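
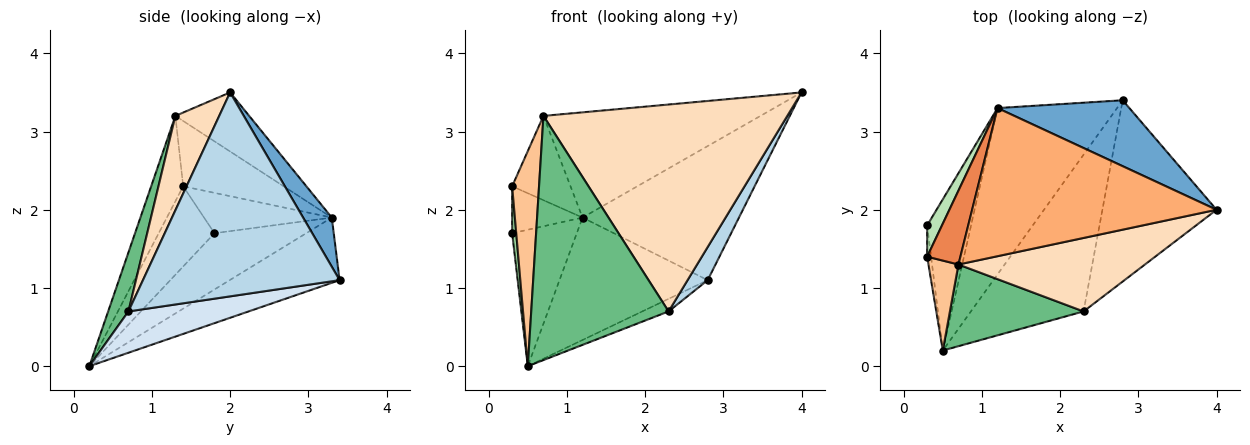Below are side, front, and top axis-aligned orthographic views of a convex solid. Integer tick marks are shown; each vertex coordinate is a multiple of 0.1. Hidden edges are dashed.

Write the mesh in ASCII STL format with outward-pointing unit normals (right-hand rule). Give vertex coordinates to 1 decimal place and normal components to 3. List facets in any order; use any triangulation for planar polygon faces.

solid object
 facet normal 0.162 0.885 0.435
  outer loop
   vertex 1.2 3.3 1.9
   vertex 4.0 2.0 3.5
   vertex 2.8 3.4 1.1
  endloop
 endfacet
 facet normal -0.403 0.543 -0.737
  outer loop
   vertex 1.2 3.3 1.9
   vertex 2.8 3.4 1.1
   vertex 0.5 0.2 0.0
  endloop
 endfacet
 facet normal 0.869 -0.089 -0.486
  outer loop
   vertex 2.3 0.7 0.7
   vertex 2.8 3.4 1.1
   vertex 4.0 2.0 3.5
  endloop
 endfacet
 facet normal 0.343 0.075 -0.936
  outer loop
   vertex 2.3 0.7 0.7
   vertex 0.5 0.2 0.0
   vertex 2.8 3.4 1.1
  endloop
 endfacet
 facet normal -0.791 0.460 0.403
  outer loop
   vertex 0.7 1.3 3.2
   vertex 1.2 3.3 1.9
   vertex 0.3 1.4 2.3
  endloop
 endfacet
 facet normal -0.193 0.568 0.800
  outer loop
   vertex 0.7 1.3 3.2
   vertex 4.0 2.0 3.5
   vertex 1.2 3.3 1.9
  endloop
 endfacet
 facet normal -0.740 -0.621 0.260
  outer loop
   vertex 0.7 1.3 3.2
   vertex 0.3 1.4 2.3
   vertex 0.5 0.2 0.0
  endloop
 endfacet
 facet normal 0.167 -0.929 0.330
  outer loop
   vertex 0.7 1.3 3.2
   vertex 2.3 0.7 0.7
   vertex 4.0 2.0 3.5
  endloop
 endfacet
 facet normal 0.139 -0.939 0.314
  outer loop
   vertex 0.7 1.3 3.2
   vertex 0.5 0.2 0.0
   vertex 2.3 0.7 0.7
  endloop
 endfacet
 facet normal -0.996 -0.073 -0.049
  outer loop
   vertex 0.3 1.8 1.7
   vertex 0.5 0.2 0.0
   vertex 0.3 1.4 2.3
  endloop
 endfacet
 facet normal -0.834 0.459 0.306
  outer loop
   vertex 0.3 1.8 1.7
   vertex 0.3 1.4 2.3
   vertex 1.2 3.3 1.9
  endloop
 endfacet
 facet normal -0.689 0.485 -0.538
  outer loop
   vertex 0.3 1.8 1.7
   vertex 1.2 3.3 1.9
   vertex 0.5 0.2 0.0
  endloop
 endfacet
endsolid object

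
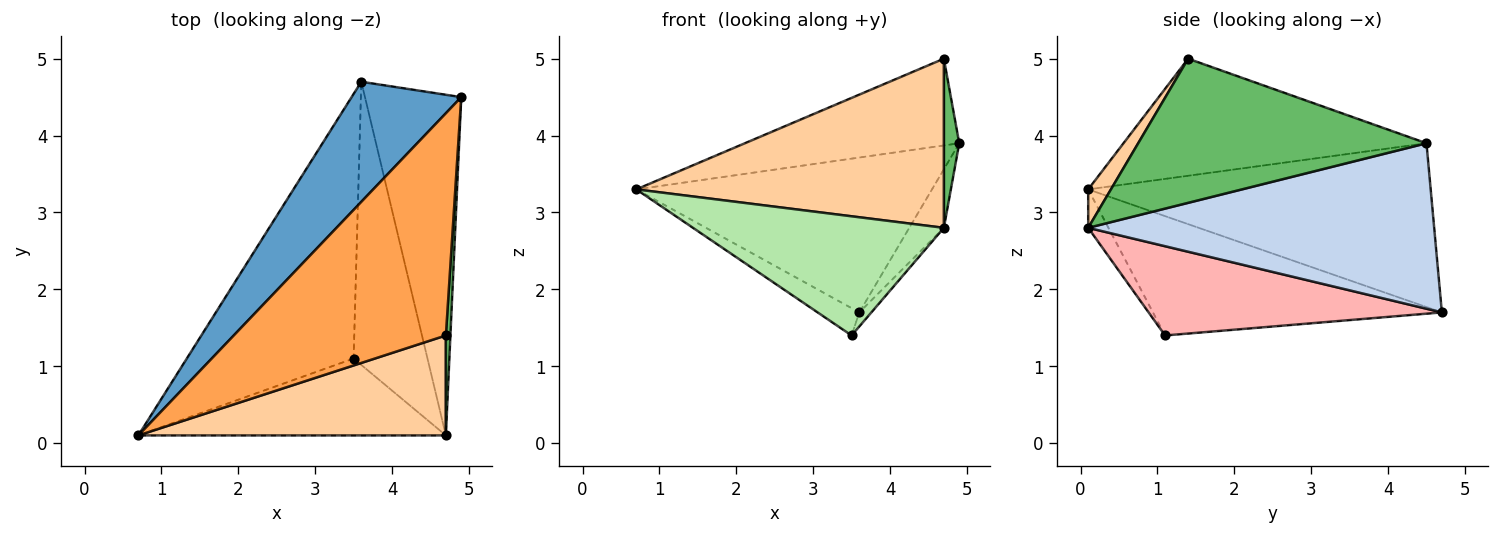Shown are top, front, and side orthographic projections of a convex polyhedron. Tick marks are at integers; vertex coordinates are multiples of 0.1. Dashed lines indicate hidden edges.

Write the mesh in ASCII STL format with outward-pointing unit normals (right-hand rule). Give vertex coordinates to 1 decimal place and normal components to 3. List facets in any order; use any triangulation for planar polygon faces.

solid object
 facet normal -0.675 0.583 0.452
  outer loop
   vertex 3.6 4.7 1.7
   vertex 0.7 0.1 3.3
   vertex 4.9 4.5 3.9
  endloop
 endfacet
 facet normal 0.861 0.086 -0.501
  outer loop
   vertex 3.6 4.7 1.7
   vertex 4.9 4.5 3.9
   vertex 4.7 0.1 2.8
  endloop
 endfacet
 facet normal -0.457 0.323 0.828
  outer loop
   vertex 4.7 1.4 5.0
   vertex 4.9 4.5 3.9
   vertex 0.7 0.1 3.3
  endloop
 endfacet
 facet normal 0.063 -0.859 0.508
  outer loop
   vertex 4.7 1.4 5.0
   vertex 0.7 0.1 3.3
   vertex 4.7 0.1 2.8
  endloop
 endfacet
 facet normal 0.998 -0.053 0.031
  outer loop
   vertex 4.7 1.4 5.0
   vertex 4.7 0.1 2.8
   vertex 4.9 4.5 3.9
  endloop
 endfacet
 facet normal -0.068 -0.838 -0.541
  outer loop
   vertex 3.5 1.1 1.4
   vertex 4.7 0.1 2.8
   vertex 0.7 0.1 3.3
  endloop
 endfacet
 facet normal -0.580 0.084 -0.810
  outer loop
   vertex 3.5 1.1 1.4
   vertex 0.7 0.1 3.3
   vertex 3.6 4.7 1.7
  endloop
 endfacet
 facet normal 0.770 0.032 -0.637
  outer loop
   vertex 3.5 1.1 1.4
   vertex 3.6 4.7 1.7
   vertex 4.7 0.1 2.8
  endloop
 endfacet
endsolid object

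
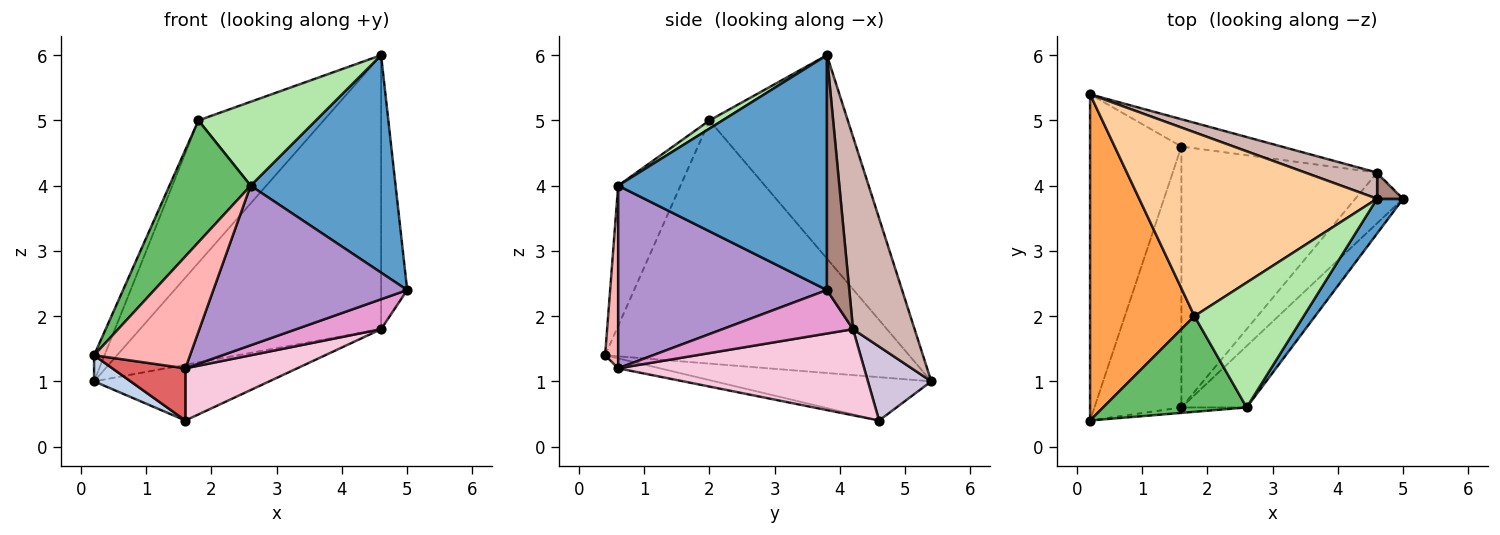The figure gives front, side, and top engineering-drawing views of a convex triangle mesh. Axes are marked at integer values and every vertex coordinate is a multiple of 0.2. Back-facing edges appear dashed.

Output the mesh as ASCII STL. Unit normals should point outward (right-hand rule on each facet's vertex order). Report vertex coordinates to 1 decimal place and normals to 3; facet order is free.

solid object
 facet normal 0.818 -0.568 0.091
  outer loop
   vertex 2.6 0.6 4.0
   vertex 5.0 3.8 2.4
   vertex 4.6 3.8 6.0
  endloop
 endfacet
 facet normal -0.427 -0.072 -0.901
  outer loop
   vertex 1.6 4.6 0.4
   vertex 0.2 0.4 1.4
   vertex 0.2 5.4 1.0
  endloop
 endfacet
 facet normal -0.918 0.032 0.394
  outer loop
   vertex 1.8 2.0 5.0
   vertex 0.2 5.4 1.0
   vertex 0.2 0.4 1.4
  endloop
 endfacet
 facet normal -0.560 0.507 0.655
  outer loop
   vertex 1.8 2.0 5.0
   vertex 4.6 3.8 6.0
   vertex 0.2 5.4 1.0
  endloop
 endfacet
 facet normal -0.517 -0.673 0.529
  outer loop
   vertex 1.8 2.0 5.0
   vertex 0.2 0.4 1.4
   vertex 2.6 0.6 4.0
  endloop
 endfacet
 facet normal 0.062 -0.556 0.829
  outer loop
   vertex 1.8 2.0 5.0
   vertex 2.6 0.6 4.0
   vertex 4.6 3.8 6.0
  endloop
 endfacet
 facet normal -0.111 -0.195 -0.974
  outer loop
   vertex 1.6 0.6 1.2
   vertex 0.2 0.4 1.4
   vertex 1.6 4.6 0.4
  endloop
 endfacet
 facet normal 0.135 -0.990 -0.048
  outer loop
   vertex 1.6 0.6 1.2
   vertex 2.6 0.6 4.0
   vertex 0.2 0.4 1.4
  endloop
 endfacet
 facet normal 0.709 -0.658 -0.253
  outer loop
   vertex 1.6 0.6 1.2
   vertex 5.0 3.8 2.4
   vertex 2.6 0.6 4.0
  endloop
 endfacet
 facet normal 0.309 0.854 -0.418
  outer loop
   vertex 4.6 4.2 1.8
   vertex 1.6 4.6 0.4
   vertex 0.2 5.4 1.0
  endloop
 endfacet
 facet normal 0.649 0.757 0.072
  outer loop
   vertex 4.6 4.2 1.8
   vertex 4.6 3.8 6.0
   vertex 5.0 3.8 2.4
  endloop
 endfacet
 facet normal 0.246 0.965 0.092
  outer loop
   vertex 4.6 4.2 1.8
   vertex 0.2 5.4 1.0
   vertex 4.6 3.8 6.0
  endloop
 endfacet
 facet normal 0.616 -0.401 -0.678
  outer loop
   vertex 4.6 4.2 1.8
   vertex 5.0 3.8 2.4
   vertex 1.6 0.6 1.2
  endloop
 endfacet
 facet normal 0.396 -0.180 -0.900
  outer loop
   vertex 4.6 4.2 1.8
   vertex 1.6 0.6 1.2
   vertex 1.6 4.6 0.4
  endloop
 endfacet
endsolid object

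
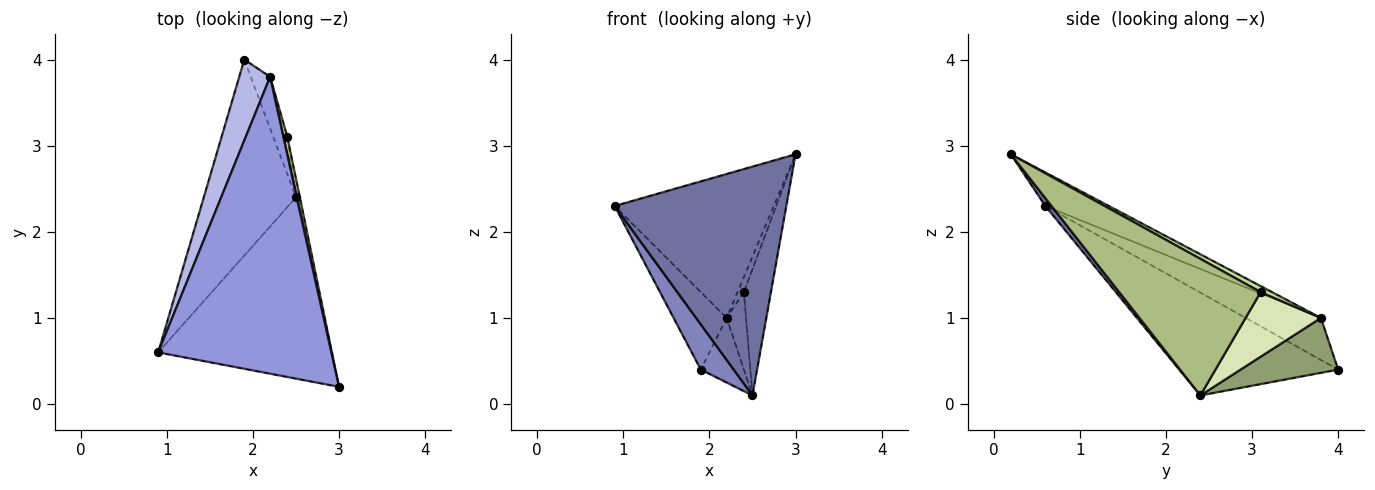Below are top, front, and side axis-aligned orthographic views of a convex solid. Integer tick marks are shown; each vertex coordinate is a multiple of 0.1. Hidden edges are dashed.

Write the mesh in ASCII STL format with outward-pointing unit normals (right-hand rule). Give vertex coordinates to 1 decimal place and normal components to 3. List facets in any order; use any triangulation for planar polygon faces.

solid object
 facet normal 0.028 -0.784 -0.621
  outer loop
   vertex 2.5 2.4 0.1
   vertex 3.0 0.2 2.9
   vertex 0.9 0.6 2.3
  endloop
 endfacet
 facet normal -0.736 -0.152 -0.660
  outer loop
   vertex 2.5 2.4 0.1
   vertex 0.9 0.6 2.3
   vertex 1.9 4.0 0.4
  endloop
 endfacet
 facet normal -0.171 0.430 0.887
  outer loop
   vertex 2.2 3.8 1.0
   vertex 0.9 0.6 2.3
   vertex 3.0 0.2 2.9
  endloop
 endfacet
 facet normal -0.701 0.494 0.515
  outer loop
   vertex 2.2 3.8 1.0
   vertex 1.9 4.0 0.4
   vertex 0.9 0.6 2.3
  endloop
 endfacet
 facet normal 0.871 0.384 -0.307
  outer loop
   vertex 2.2 3.8 1.0
   vertex 2.5 2.4 0.1
   vertex 1.9 4.0 0.4
  endloop
 endfacet
 facet normal 0.982 0.188 -0.028
  outer loop
   vertex 2.4 3.1 1.3
   vertex 3.0 0.2 2.9
   vertex 2.5 2.4 0.1
  endloop
 endfacet
 facet normal 0.762 0.427 0.488
  outer loop
   vertex 2.4 3.1 1.3
   vertex 2.2 3.8 1.0
   vertex 3.0 0.2 2.9
  endloop
 endfacet
 facet normal 0.966 0.249 -0.064
  outer loop
   vertex 2.4 3.1 1.3
   vertex 2.5 2.4 0.1
   vertex 2.2 3.8 1.0
  endloop
 endfacet
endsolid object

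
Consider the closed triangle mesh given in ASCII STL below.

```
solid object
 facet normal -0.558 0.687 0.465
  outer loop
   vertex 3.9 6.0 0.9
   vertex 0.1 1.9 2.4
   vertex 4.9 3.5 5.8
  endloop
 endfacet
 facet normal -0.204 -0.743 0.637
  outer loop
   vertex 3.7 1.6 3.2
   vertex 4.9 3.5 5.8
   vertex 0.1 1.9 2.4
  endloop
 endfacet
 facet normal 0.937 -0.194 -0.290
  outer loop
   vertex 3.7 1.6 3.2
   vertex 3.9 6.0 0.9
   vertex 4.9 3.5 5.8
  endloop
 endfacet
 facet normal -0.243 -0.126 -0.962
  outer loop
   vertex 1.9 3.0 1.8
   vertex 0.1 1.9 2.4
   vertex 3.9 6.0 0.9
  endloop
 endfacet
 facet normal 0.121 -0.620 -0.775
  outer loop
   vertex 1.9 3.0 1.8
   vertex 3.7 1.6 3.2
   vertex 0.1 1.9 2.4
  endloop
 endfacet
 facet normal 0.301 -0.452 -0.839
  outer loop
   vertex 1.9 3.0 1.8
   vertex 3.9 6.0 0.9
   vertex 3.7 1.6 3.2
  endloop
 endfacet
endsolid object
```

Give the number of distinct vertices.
5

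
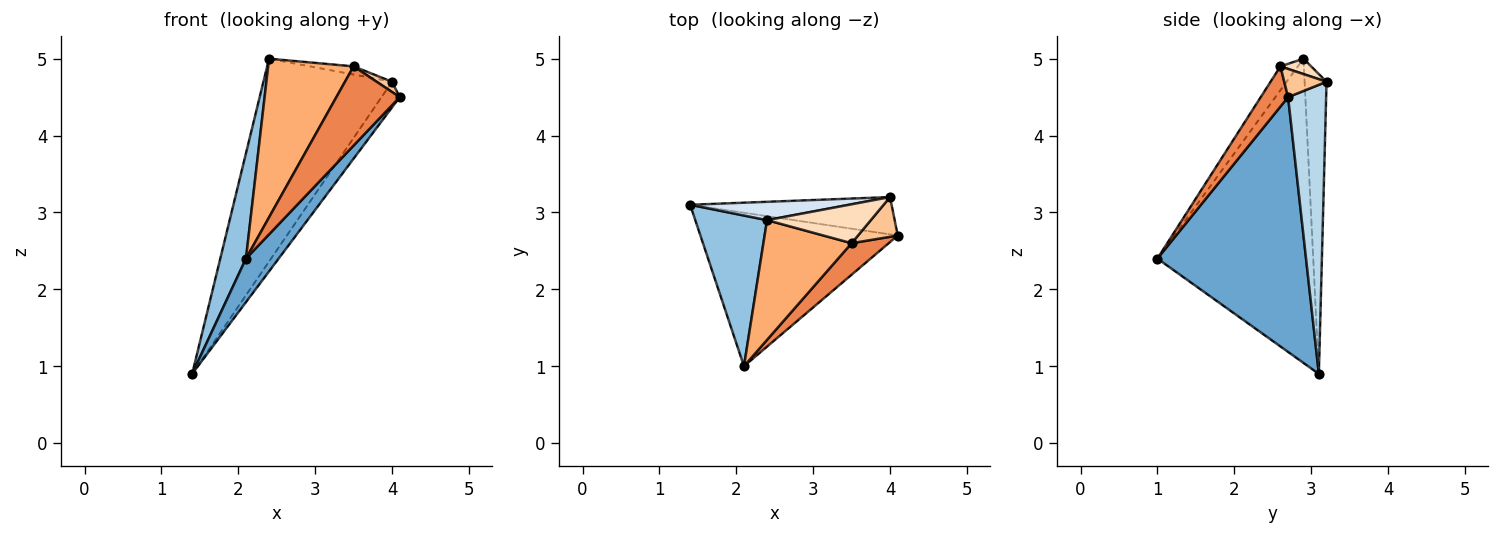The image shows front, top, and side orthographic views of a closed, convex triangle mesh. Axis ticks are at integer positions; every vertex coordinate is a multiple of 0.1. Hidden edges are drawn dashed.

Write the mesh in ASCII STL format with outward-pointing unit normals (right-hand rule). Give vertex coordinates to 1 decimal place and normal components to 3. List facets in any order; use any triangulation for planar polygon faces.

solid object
 facet normal 0.779 -0.171 -0.603
  outer loop
   vertex 2.1 1.0 2.4
   vertex 1.4 3.1 0.9
   vertex 4.1 2.7 4.5
  endloop
 endfacet
 facet normal -0.961 -0.158 0.227
  outer loop
   vertex 2.4 2.9 5.0
   vertex 1.4 3.1 0.9
   vertex 2.1 1.0 2.4
  endloop
 endfacet
 facet normal 0.764 0.366 -0.532
  outer loop
   vertex 4.0 3.2 4.7
   vertex 4.1 2.7 4.5
   vertex 1.4 3.1 0.9
  endloop
 endfacet
 facet normal -0.167 0.982 0.089
  outer loop
   vertex 4.0 3.2 4.7
   vertex 1.4 3.1 0.9
   vertex 2.4 2.9 5.0
  endloop
 endfacet
 facet normal 0.373 -0.862 0.343
  outer loop
   vertex 3.5 2.6 4.9
   vertex 2.1 1.0 2.4
   vertex 4.1 2.7 4.5
  endloop
 endfacet
 facet normal -0.161 -0.788 0.594
  outer loop
   vertex 3.5 2.6 4.9
   vertex 2.4 2.9 5.0
   vertex 2.1 1.0 2.4
  endloop
 endfacet
 facet normal 0.566 -0.206 0.798
  outer loop
   vertex 3.5 2.6 4.9
   vertex 4.1 2.7 4.5
   vertex 4.0 3.2 4.7
  endloop
 endfacet
 facet normal 0.143 0.203 0.969
  outer loop
   vertex 3.5 2.6 4.9
   vertex 4.0 3.2 4.7
   vertex 2.4 2.9 5.0
  endloop
 endfacet
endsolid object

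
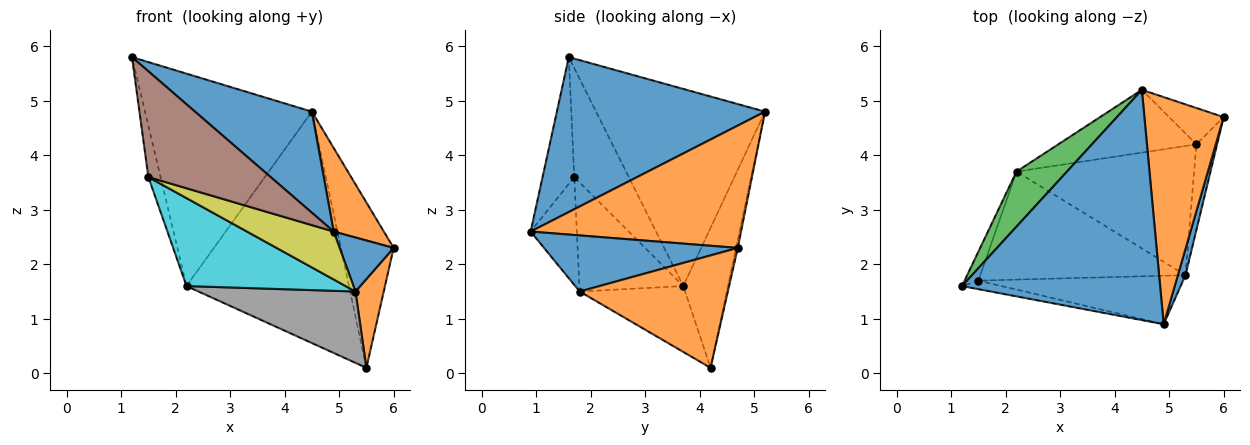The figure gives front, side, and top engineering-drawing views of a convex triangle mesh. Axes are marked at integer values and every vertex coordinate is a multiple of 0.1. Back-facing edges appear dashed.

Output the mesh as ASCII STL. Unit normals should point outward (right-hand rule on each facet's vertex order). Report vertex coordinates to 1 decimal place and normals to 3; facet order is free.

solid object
 facet normal 0.582 -0.327 0.745
  outer loop
   vertex 4.5 5.2 4.8
   vertex 1.2 1.6 5.8
   vertex 4.9 0.9 2.6
  endloop
 endfacet
 facet normal 0.823 -0.196 0.533
  outer loop
   vertex 4.5 5.2 4.8
   vertex 4.9 0.9 2.6
   vertex 6.0 4.7 2.3
  endloop
 endfacet
 facet normal -0.700 0.691 0.179
  outer loop
   vertex 4.5 5.2 4.8
   vertex 2.2 3.7 1.6
   vertex 1.2 1.6 5.8
  endloop
 endfacet
 facet normal -0.032 0.976 -0.215
  outer loop
   vertex 4.5 5.2 4.8
   vertex 6.0 4.7 2.3
   vertex 5.5 4.2 0.1
  endloop
 endfacet
 facet normal -0.256 0.933 -0.253
  outer loop
   vertex 4.5 5.2 4.8
   vertex 5.5 4.2 0.1
   vertex 2.2 3.7 1.6
  endloop
 endfacet
 facet normal -0.250 -0.965 -0.078
  outer loop
   vertex 1.5 1.7 3.6
   vertex 4.9 0.9 2.6
   vertex 1.2 1.6 5.8
  endloop
 endfacet
 facet normal -0.969 0.217 -0.122
  outer loop
   vertex 1.5 1.7 3.6
   vertex 1.2 1.6 5.8
   vertex 2.2 3.7 1.6
  endloop
 endfacet
 facet normal -0.309 -0.460 -0.833
  outer loop
   vertex 5.3 1.8 1.5
   vertex 2.2 3.7 1.6
   vertex 5.5 4.2 0.1
  endloop
 endfacet
 facet normal -0.351 -0.658 -0.666
  outer loop
   vertex 5.3 1.8 1.5
   vertex 4.9 0.9 2.6
   vertex 1.5 1.7 3.6
  endloop
 endfacet
 facet normal -0.381 -0.584 -0.717
  outer loop
   vertex 5.3 1.8 1.5
   vertex 1.5 1.7 3.6
   vertex 2.2 3.7 1.6
  endloop
 endfacet
 facet normal 0.955 -0.266 0.129
  outer loop
   vertex 5.3 1.8 1.5
   vertex 6.0 4.7 2.3
   vertex 4.9 0.9 2.6
  endloop
 endfacet
 facet normal 0.967 -0.184 -0.178
  outer loop
   vertex 5.3 1.8 1.5
   vertex 5.5 4.2 0.1
   vertex 6.0 4.7 2.3
  endloop
 endfacet
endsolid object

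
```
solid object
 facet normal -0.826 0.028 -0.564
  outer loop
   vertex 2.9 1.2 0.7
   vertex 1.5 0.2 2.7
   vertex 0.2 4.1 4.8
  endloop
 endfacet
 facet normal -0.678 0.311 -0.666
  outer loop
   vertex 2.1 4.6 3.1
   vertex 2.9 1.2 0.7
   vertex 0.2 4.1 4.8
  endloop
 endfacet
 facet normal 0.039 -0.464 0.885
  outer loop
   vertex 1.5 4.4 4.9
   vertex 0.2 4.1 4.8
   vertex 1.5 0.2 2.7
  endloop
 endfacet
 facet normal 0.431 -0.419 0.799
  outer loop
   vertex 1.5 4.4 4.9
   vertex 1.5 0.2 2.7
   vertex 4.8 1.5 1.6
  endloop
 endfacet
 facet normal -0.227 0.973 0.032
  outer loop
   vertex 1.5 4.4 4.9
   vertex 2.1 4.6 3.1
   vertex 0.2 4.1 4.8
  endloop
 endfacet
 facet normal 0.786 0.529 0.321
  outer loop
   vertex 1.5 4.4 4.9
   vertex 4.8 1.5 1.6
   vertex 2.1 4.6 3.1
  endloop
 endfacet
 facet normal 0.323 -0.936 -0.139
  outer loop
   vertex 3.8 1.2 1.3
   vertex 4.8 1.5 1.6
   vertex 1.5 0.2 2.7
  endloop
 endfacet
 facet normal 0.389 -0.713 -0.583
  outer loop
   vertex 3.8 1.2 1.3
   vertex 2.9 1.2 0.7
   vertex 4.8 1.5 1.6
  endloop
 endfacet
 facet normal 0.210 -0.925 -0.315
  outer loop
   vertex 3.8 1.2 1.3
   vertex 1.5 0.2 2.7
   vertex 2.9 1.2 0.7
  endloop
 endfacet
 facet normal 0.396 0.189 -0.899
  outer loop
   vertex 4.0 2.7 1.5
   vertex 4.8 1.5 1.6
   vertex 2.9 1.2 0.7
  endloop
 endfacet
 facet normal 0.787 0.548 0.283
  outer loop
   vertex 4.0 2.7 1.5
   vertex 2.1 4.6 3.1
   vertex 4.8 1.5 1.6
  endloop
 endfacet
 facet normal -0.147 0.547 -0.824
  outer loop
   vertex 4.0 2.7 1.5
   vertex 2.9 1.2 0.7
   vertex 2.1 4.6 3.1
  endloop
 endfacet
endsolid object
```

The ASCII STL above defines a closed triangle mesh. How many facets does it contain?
12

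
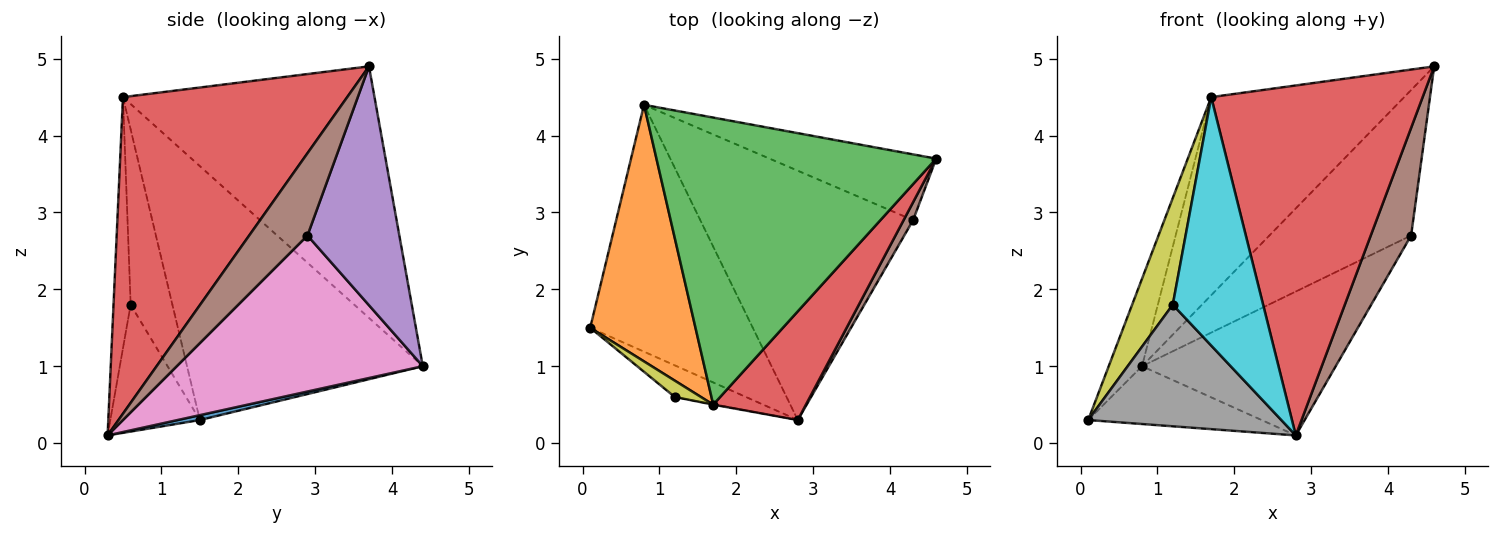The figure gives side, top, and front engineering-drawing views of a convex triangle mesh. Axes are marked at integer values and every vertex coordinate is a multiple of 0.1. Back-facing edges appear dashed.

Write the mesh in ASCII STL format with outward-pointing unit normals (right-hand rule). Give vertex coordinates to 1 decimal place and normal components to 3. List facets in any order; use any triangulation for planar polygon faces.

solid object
 facet normal 0.029 0.228 -0.973
  outer loop
   vertex 2.8 0.3 0.1
   vertex 0.1 1.5 0.3
   vertex 0.8 4.4 1.0
  endloop
 endfacet
 facet normal -0.916 0.129 0.380
  outer loop
   vertex 1.7 0.5 4.5
   vertex 0.8 4.4 1.0
   vertex 0.1 1.5 0.3
  endloop
 endfacet
 facet normal -0.595 0.456 0.662
  outer loop
   vertex 1.7 0.5 4.5
   vertex 4.6 3.7 4.9
   vertex 0.8 4.4 1.0
  endloop
 endfacet
 facet normal 0.712 -0.671 0.208
  outer loop
   vertex 1.7 0.5 4.5
   vertex 2.8 0.3 0.1
   vertex 4.6 3.7 4.9
  endloop
 endfacet
 facet normal 0.509 0.785 -0.355
  outer loop
   vertex 4.3 2.9 2.7
   vertex 0.8 4.4 1.0
   vertex 4.6 3.7 4.9
  endloop
 endfacet
 facet normal 0.819 -0.567 0.094
  outer loop
   vertex 4.3 2.9 2.7
   vertex 4.6 3.7 4.9
   vertex 2.8 0.3 0.1
  endloop
 endfacet
 facet normal 0.536 0.422 -0.731
  outer loop
   vertex 4.3 2.9 2.7
   vertex 2.8 0.3 0.1
   vertex 0.8 4.4 1.0
  endloop
 endfacet
 facet normal -0.409 -0.883 -0.230
  outer loop
   vertex 1.2 0.6 1.8
   vertex 0.1 1.5 0.3
   vertex 2.8 0.3 0.1
  endloop
 endfacet
 facet normal -0.712 -0.694 0.106
  outer loop
   vertex 1.2 0.6 1.8
   vertex 1.7 0.5 4.5
   vertex 0.1 1.5 0.3
  endloop
 endfacet
 facet normal -0.186 -0.983 -0.002
  outer loop
   vertex 1.2 0.6 1.8
   vertex 2.8 0.3 0.1
   vertex 1.7 0.5 4.5
  endloop
 endfacet
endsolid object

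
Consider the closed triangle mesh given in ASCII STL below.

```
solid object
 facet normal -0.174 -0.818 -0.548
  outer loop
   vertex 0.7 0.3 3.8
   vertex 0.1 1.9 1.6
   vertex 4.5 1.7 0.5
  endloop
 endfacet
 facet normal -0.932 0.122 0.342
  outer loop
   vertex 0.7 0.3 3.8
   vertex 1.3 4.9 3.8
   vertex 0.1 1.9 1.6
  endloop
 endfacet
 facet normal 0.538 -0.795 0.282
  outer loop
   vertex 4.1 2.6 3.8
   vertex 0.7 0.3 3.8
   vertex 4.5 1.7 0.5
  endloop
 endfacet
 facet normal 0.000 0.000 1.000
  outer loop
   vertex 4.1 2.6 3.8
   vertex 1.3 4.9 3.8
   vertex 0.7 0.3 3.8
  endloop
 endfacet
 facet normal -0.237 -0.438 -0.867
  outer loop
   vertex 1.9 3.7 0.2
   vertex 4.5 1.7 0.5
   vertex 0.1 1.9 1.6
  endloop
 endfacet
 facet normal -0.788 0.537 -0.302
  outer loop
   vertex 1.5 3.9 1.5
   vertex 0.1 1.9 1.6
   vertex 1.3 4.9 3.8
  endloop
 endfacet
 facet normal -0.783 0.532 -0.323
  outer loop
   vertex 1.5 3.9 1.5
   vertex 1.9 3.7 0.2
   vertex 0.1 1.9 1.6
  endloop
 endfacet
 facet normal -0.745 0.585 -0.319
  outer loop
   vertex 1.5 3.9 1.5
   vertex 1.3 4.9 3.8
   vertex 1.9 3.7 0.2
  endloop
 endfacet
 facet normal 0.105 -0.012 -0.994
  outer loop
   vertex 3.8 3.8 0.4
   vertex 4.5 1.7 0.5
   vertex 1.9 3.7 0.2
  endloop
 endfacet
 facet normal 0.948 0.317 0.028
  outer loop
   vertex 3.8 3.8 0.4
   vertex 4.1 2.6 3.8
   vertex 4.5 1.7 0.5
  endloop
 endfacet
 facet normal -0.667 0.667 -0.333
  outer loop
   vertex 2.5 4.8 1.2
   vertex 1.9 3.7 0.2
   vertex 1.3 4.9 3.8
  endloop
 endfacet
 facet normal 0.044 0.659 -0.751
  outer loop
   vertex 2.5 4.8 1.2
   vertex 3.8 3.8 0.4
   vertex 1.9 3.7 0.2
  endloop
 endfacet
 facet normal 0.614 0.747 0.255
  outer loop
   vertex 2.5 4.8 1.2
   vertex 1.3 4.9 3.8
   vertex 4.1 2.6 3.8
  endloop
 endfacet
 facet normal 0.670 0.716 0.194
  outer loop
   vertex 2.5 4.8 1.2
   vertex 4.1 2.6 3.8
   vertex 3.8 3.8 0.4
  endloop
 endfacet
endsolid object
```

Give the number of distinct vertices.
9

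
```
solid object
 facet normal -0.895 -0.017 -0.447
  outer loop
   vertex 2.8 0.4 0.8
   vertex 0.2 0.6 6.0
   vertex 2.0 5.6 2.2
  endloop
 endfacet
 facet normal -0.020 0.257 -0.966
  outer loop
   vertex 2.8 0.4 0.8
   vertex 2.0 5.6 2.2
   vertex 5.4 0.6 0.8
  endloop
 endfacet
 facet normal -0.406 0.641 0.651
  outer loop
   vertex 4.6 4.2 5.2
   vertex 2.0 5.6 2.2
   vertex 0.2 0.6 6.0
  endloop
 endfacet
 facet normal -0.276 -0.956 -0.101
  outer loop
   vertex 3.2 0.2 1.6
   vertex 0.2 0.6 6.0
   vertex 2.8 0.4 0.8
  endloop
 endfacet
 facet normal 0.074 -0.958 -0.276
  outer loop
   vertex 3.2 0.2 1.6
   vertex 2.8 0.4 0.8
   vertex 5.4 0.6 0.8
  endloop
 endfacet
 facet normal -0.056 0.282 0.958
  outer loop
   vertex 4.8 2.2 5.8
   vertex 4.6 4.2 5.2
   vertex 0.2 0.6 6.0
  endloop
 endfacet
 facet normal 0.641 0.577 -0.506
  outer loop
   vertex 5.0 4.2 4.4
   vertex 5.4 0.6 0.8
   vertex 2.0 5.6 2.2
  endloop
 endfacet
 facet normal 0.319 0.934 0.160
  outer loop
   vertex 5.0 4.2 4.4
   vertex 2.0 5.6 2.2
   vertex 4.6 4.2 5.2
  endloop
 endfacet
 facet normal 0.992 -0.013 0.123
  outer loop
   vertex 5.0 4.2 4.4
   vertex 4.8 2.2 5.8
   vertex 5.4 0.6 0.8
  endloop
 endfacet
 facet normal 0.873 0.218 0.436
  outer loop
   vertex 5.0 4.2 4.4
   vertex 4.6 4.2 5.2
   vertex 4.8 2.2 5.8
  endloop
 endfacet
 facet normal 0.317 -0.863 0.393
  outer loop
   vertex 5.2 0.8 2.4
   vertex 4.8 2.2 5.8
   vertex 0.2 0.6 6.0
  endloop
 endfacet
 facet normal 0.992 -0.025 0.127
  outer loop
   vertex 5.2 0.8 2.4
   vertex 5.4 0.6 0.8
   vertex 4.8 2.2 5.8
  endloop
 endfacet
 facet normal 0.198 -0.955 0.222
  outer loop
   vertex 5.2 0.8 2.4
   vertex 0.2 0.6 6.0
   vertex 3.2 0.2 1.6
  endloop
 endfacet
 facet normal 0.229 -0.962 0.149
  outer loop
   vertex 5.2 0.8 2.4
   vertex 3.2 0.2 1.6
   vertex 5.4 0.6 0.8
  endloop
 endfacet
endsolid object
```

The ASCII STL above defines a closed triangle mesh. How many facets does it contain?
14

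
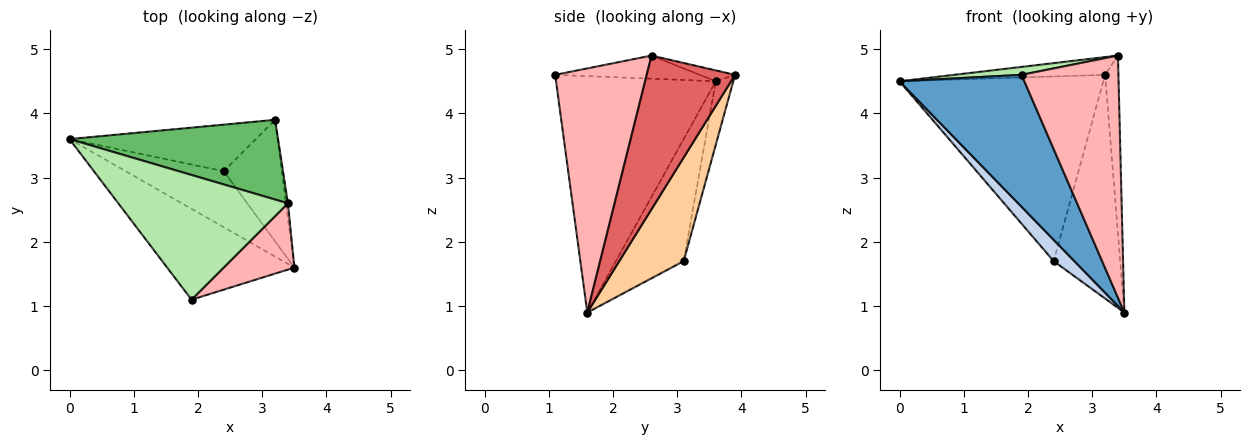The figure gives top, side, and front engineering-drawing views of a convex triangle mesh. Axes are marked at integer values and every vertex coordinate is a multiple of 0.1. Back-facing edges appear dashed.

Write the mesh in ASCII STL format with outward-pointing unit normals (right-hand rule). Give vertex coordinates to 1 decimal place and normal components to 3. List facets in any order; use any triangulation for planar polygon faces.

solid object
 facet normal -0.725 -0.567 -0.390
  outer loop
   vertex 1.9 1.1 4.6
   vertex 0.0 3.6 4.5
   vertex 3.5 1.6 0.9
  endloop
 endfacet
 facet normal -0.759 -0.232 -0.609
  outer loop
   vertex 2.4 3.1 1.7
   vertex 3.5 1.6 0.9
   vertex 0.0 3.6 4.5
  endloop
 endfacet
 facet normal -0.083 0.966 -0.244
  outer loop
   vertex 2.4 3.1 1.7
   vertex 0.0 3.6 4.5
   vertex 3.2 3.9 4.6
  endloop
 endfacet
 facet normal 0.648 0.669 -0.363
  outer loop
   vertex 2.4 3.1 1.7
   vertex 3.2 3.9 4.6
   vertex 3.5 1.6 0.9
  endloop
 endfacet
 facet normal -0.051 0.217 0.975
  outer loop
   vertex 3.4 2.6 4.9
   vertex 3.2 3.9 4.6
   vertex 0.0 3.6 4.5
  endloop
 endfacet
 facet normal -0.135 -0.063 0.989
  outer loop
   vertex 3.4 2.6 4.9
   vertex 0.0 3.6 4.5
   vertex 1.9 1.1 4.6
  endloop
 endfacet
 facet normal 0.989 0.149 -0.013
  outer loop
   vertex 3.4 2.6 4.9
   vertex 3.5 1.6 0.9
   vertex 3.2 3.9 4.6
  endloop
 endfacet
 facet normal 0.674 -0.713 0.195
  outer loop
   vertex 3.4 2.6 4.9
   vertex 1.9 1.1 4.6
   vertex 3.5 1.6 0.9
  endloop
 endfacet
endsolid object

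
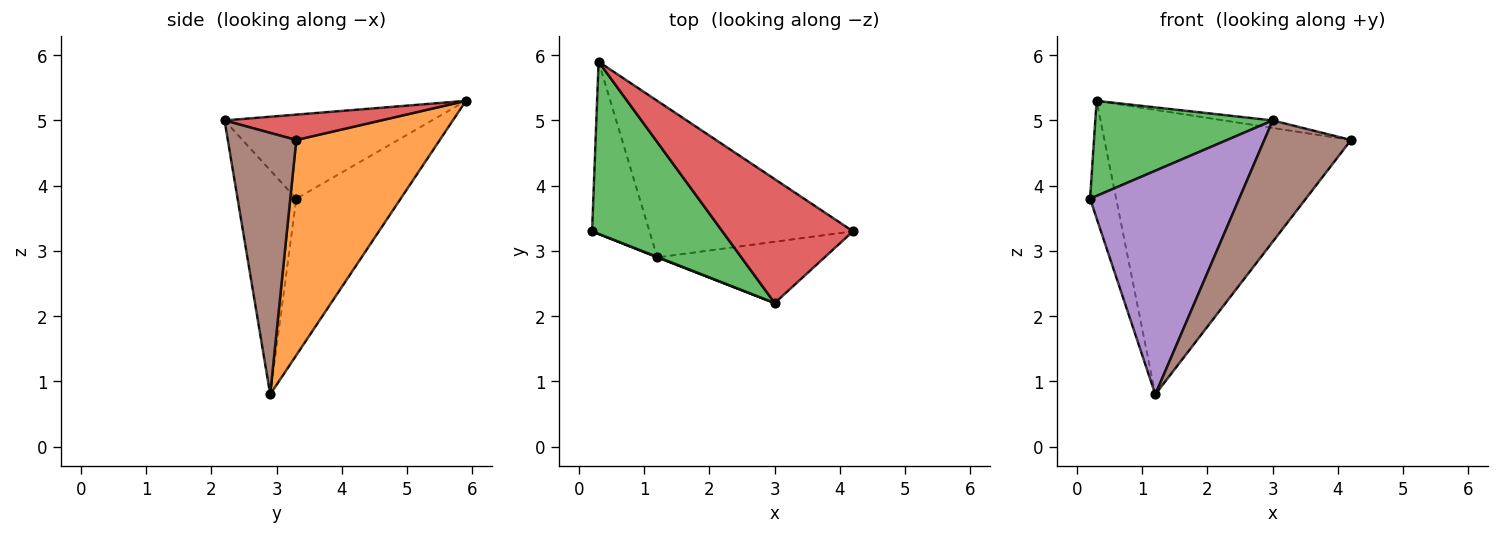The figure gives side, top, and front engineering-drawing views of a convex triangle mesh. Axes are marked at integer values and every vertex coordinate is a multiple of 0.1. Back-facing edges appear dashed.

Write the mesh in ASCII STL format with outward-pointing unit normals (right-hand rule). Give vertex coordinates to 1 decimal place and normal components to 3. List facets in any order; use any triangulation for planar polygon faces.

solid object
 facet normal -0.914 0.229 -0.335
  outer loop
   vertex 1.2 2.9 0.8
   vertex 0.2 3.3 3.8
   vertex 0.3 5.9 5.3
  endloop
 endfacet
 facet normal 0.454 0.781 -0.429
  outer loop
   vertex 1.2 2.9 0.8
   vertex 0.3 5.9 5.3
   vertex 4.2 3.3 4.7
  endloop
 endfacet
 facet normal -0.492 -0.421 0.762
  outer loop
   vertex 3.0 2.2 5.0
   vertex 0.3 5.9 5.3
   vertex 0.2 3.3 3.8
  endloop
 endfacet
 facet normal 0.190 0.060 0.980
  outer loop
   vertex 3.0 2.2 5.0
   vertex 4.2 3.3 4.7
   vertex 0.3 5.9 5.3
  endloop
 endfacet
 facet normal -0.366 -0.930 0.002
  outer loop
   vertex 3.0 2.2 5.0
   vertex 0.2 3.3 3.8
   vertex 1.2 2.9 0.8
  endloop
 endfacet
 facet normal 0.576 -0.729 -0.369
  outer loop
   vertex 3.0 2.2 5.0
   vertex 1.2 2.9 0.8
   vertex 4.2 3.3 4.7
  endloop
 endfacet
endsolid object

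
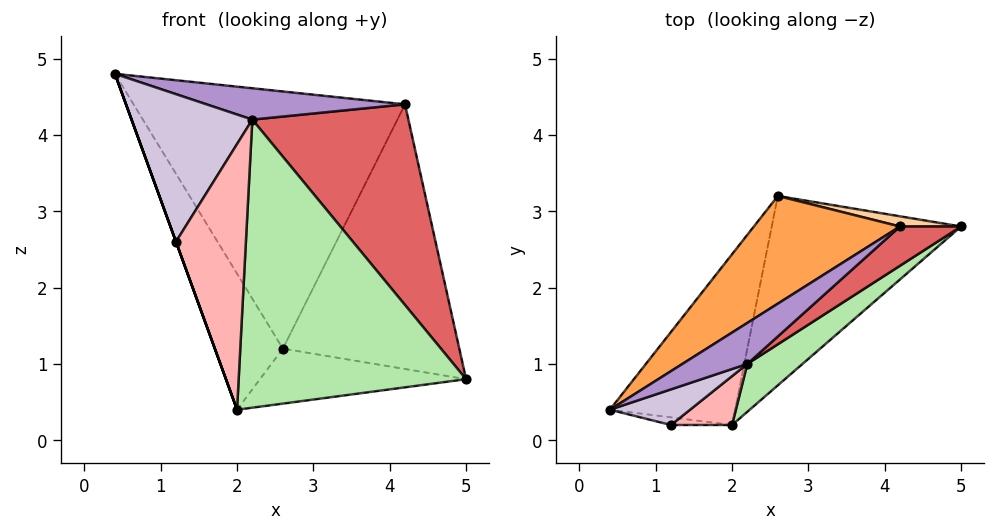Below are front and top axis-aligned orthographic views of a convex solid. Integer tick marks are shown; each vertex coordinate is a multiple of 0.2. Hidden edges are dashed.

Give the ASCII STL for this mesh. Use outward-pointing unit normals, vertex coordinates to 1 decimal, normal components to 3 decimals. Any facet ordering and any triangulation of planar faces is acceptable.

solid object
 facet normal -0.901 0.271 -0.340
  outer loop
   vertex 2.0 0.2 0.4
   vertex 0.4 0.4 4.8
   vertex 2.6 3.2 1.2
  endloop
 endfacet
 facet normal -0.113 0.277 -0.954
  outer loop
   vertex 2.0 0.2 0.4
   vertex 2.6 3.2 1.2
   vertex 5.0 2.8 0.8
  endloop
 endfacet
 facet normal -0.476 0.811 0.340
  outer loop
   vertex 4.2 2.8 4.4
   vertex 2.6 3.2 1.2
   vertex 0.4 0.4 4.8
  endloop
 endfacet
 facet normal 0.170 0.985 0.038
  outer loop
   vertex 4.2 2.8 4.4
   vertex 5.0 2.8 0.8
   vertex 2.6 3.2 1.2
  endloop
 endfacet
 facet normal -0.940 0.000 -0.342
  outer loop
   vertex 1.2 0.2 2.6
   vertex 0.4 0.4 4.8
   vertex 2.0 0.2 0.4
  endloop
 endfacet
 facet normal 0.640 -0.758 0.126
  outer loop
   vertex 2.2 1.0 4.2
   vertex 2.0 0.2 0.4
   vertex 5.0 2.8 0.8
  endloop
 endfacet
 facet normal 0.654 -0.743 0.145
  outer loop
   vertex 2.2 1.0 4.2
   vertex 5.0 2.8 0.8
   vertex 4.2 2.8 4.4
  endloop
 endfacet
 facet normal 0.445 -0.881 0.162
  outer loop
   vertex 2.2 1.0 4.2
   vertex 1.2 0.2 2.6
   vertex 2.0 0.2 0.4
  endloop
 endfacet
 facet normal 0.423 -0.550 0.720
  outer loop
   vertex 2.2 1.0 4.2
   vertex 4.2 2.8 4.4
   vertex 0.4 0.4 4.8
  endloop
 endfacet
 facet normal 0.373 -0.902 0.218
  outer loop
   vertex 2.2 1.0 4.2
   vertex 0.4 0.4 4.8
   vertex 1.2 0.2 2.6
  endloop
 endfacet
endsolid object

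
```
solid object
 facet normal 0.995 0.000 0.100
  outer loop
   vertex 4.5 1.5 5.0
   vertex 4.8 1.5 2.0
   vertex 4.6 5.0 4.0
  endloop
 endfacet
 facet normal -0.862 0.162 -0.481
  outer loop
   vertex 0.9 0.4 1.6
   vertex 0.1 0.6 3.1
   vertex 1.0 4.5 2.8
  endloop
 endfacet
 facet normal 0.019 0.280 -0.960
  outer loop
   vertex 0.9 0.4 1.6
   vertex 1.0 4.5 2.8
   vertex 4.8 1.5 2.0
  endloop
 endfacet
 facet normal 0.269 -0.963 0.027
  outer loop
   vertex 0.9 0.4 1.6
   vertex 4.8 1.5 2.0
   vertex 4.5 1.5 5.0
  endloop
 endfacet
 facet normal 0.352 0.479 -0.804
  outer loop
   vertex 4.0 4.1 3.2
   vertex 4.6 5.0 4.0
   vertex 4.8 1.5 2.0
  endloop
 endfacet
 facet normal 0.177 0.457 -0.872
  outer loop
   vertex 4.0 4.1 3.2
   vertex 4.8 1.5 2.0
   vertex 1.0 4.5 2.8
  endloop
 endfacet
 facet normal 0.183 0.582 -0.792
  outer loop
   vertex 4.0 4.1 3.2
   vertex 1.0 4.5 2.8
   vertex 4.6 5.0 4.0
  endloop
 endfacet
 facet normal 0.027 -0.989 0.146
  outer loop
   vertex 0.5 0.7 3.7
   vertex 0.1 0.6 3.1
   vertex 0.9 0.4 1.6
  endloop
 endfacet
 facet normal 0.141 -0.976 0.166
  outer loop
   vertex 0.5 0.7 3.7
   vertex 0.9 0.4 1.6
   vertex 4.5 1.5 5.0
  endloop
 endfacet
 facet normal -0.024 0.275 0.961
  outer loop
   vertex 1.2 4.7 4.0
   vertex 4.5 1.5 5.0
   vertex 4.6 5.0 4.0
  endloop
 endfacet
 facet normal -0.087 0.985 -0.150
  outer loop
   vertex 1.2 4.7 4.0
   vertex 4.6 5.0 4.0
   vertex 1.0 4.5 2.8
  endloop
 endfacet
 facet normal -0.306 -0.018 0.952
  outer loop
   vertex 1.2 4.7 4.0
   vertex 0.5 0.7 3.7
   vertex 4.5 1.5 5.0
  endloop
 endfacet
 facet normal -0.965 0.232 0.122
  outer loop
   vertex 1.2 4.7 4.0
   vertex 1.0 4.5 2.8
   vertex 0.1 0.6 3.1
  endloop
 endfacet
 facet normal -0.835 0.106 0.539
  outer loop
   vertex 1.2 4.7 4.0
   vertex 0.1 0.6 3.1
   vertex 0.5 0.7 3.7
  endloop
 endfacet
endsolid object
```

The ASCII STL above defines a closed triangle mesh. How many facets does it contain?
14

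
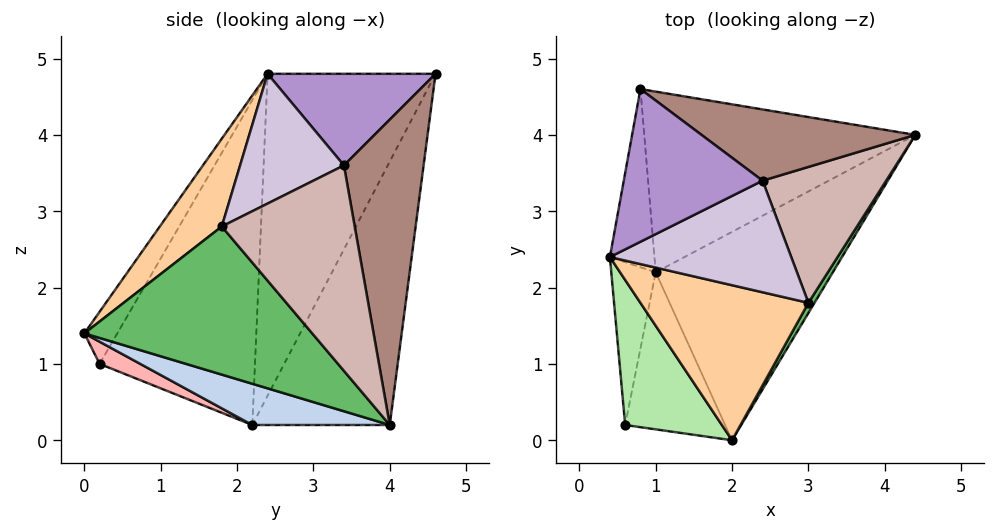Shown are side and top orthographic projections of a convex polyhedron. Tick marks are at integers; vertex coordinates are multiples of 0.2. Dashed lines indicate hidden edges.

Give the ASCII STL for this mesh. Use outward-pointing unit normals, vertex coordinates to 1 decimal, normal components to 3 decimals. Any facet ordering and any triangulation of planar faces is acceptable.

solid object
 facet normal -0.975 0.177 -0.135
  outer loop
   vertex 1.0 2.2 0.2
   vertex 0.4 2.4 4.8
   vertex 0.8 4.6 4.8
  endloop
 endfacet
 facet normal 0.208 -0.394 -0.895
  outer loop
   vertex 1.0 2.2 0.2
   vertex 4.4 4.0 0.2
   vertex 2.0 0.0 1.4
  endloop
 endfacet
 facet normal -0.422 0.796 -0.434
  outer loop
   vertex 1.0 2.2 0.2
   vertex 0.8 4.6 4.8
   vertex 4.4 4.0 0.2
  endloop
 endfacet
 facet normal 0.336 -0.687 0.644
  outer loop
   vertex 3.0 1.8 2.8
   vertex 0.4 2.4 4.8
   vertex 2.0 0.0 1.4
  endloop
 endfacet
 facet normal 0.862 -0.506 0.036
  outer loop
   vertex 3.0 1.8 2.8
   vertex 2.0 0.0 1.4
   vertex 4.4 4.0 0.2
  endloop
 endfacet
 facet normal -0.256 -0.842 0.474
  outer loop
   vertex 0.6 0.2 1.0
   vertex 2.0 0.0 1.4
   vertex 0.4 2.4 4.8
  endloop
 endfacet
 facet normal -0.981 0.142 -0.134
  outer loop
   vertex 0.6 0.2 1.0
   vertex 0.4 2.4 4.8
   vertex 1.0 2.2 0.2
  endloop
 endfacet
 facet normal 0.199 -0.398 -0.896
  outer loop
   vertex 0.6 0.2 1.0
   vertex 1.0 2.2 0.2
   vertex 2.0 0.0 1.4
  endloop
 endfacet
 facet normal 0.548 -0.100 0.830
  outer loop
   vertex 2.4 3.4 3.6
   vertex 0.8 4.6 4.8
   vertex 0.4 2.4 4.8
  endloop
 endfacet
 facet normal 0.572 -0.185 0.799
  outer loop
   vertex 2.4 3.4 3.6
   vertex 0.4 2.4 4.8
   vertex 3.0 1.8 2.8
  endloop
 endfacet
 facet normal 0.727 0.461 0.509
  outer loop
   vertex 2.4 3.4 3.6
   vertex 4.4 4.0 0.2
   vertex 0.8 4.6 4.8
  endloop
 endfacet
 facet normal 0.855 0.064 0.514
  outer loop
   vertex 2.4 3.4 3.6
   vertex 3.0 1.8 2.8
   vertex 4.4 4.0 0.2
  endloop
 endfacet
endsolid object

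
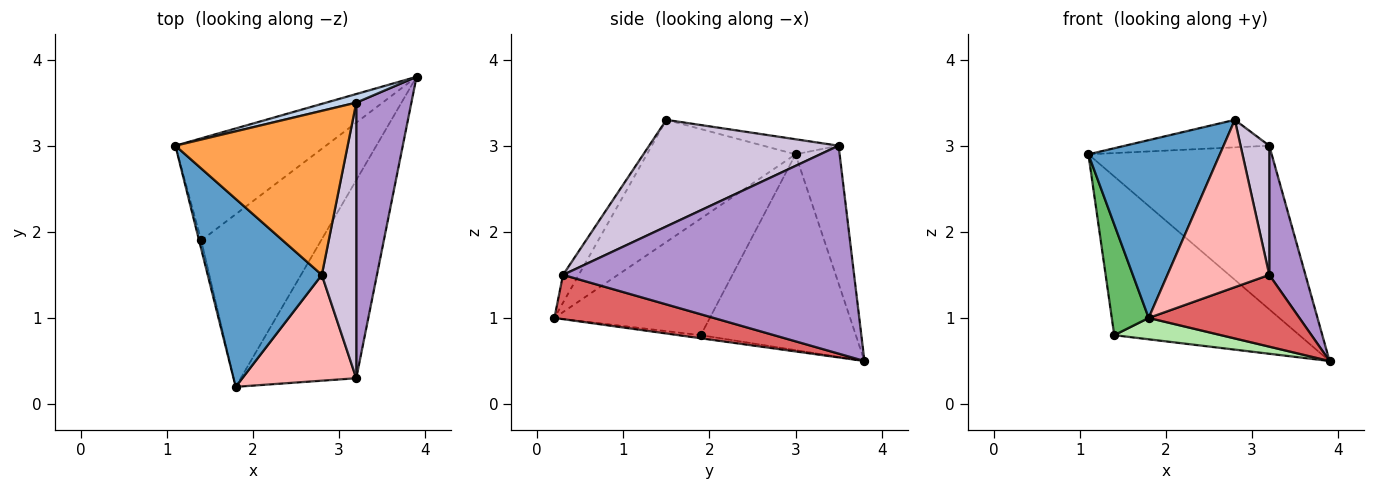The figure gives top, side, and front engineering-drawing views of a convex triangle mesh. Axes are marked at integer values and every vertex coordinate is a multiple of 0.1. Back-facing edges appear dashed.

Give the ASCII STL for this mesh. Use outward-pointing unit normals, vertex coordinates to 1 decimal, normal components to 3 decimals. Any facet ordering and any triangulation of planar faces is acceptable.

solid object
 facet normal -0.614 -0.543 0.574
  outer loop
   vertex 2.8 1.5 3.3
   vertex 1.1 3.0 2.9
   vertex 1.8 0.2 1.0
  endloop
 endfacet
 facet normal -0.234 0.971 0.051
  outer loop
   vertex 3.2 3.5 3.0
   vertex 3.9 3.8 0.5
   vertex 1.1 3.0 2.9
  endloop
 endfacet
 facet normal -0.086 0.165 0.983
  outer loop
   vertex 3.2 3.5 3.0
   vertex 1.1 3.0 2.9
   vertex 2.8 1.5 3.3
  endloop
 endfacet
 facet normal -0.576 0.688 -0.442
  outer loop
   vertex 1.4 1.9 0.8
   vertex 1.1 3.0 2.9
   vertex 3.9 3.8 0.5
  endloop
 endfacet
 facet normal -0.973 -0.231 -0.018
  outer loop
   vertex 1.4 1.9 0.8
   vertex 1.8 0.2 1.0
   vertex 1.1 3.0 2.9
  endloop
 endfacet
 facet normal -0.026 -0.123 -0.992
  outer loop
   vertex 1.4 1.9 0.8
   vertex 3.9 3.8 0.5
   vertex 1.8 0.2 1.0
  endloop
 endfacet
 facet normal 0.339 -0.321 -0.885
  outer loop
   vertex 3.2 0.3 1.5
   vertex 1.8 0.2 1.0
   vertex 3.9 3.8 0.5
  endloop
 endfacet
 facet normal -0.129 -0.838 0.530
  outer loop
   vertex 3.2 0.3 1.5
   vertex 2.8 1.5 3.3
   vertex 1.8 0.2 1.0
  endloop
 endfacet
 facet normal 0.960 -0.119 0.254
  outer loop
   vertex 3.2 0.3 1.5
   vertex 3.9 3.8 0.5
   vertex 3.2 3.5 3.0
  endloop
 endfacet
 facet normal 0.942 -0.143 0.304
  outer loop
   vertex 3.2 0.3 1.5
   vertex 3.2 3.5 3.0
   vertex 2.8 1.5 3.3
  endloop
 endfacet
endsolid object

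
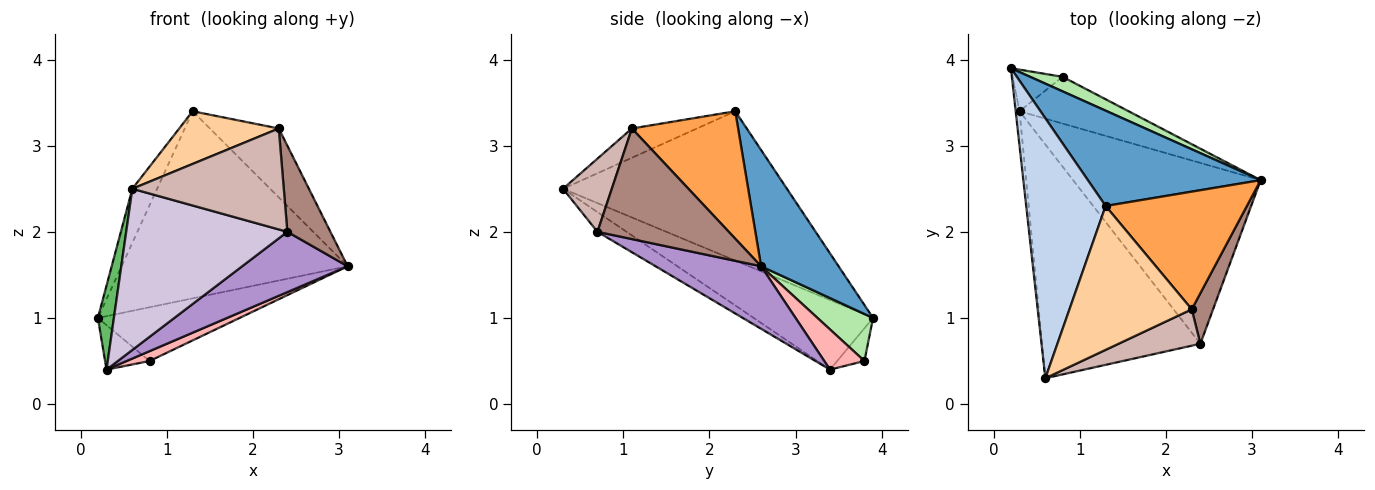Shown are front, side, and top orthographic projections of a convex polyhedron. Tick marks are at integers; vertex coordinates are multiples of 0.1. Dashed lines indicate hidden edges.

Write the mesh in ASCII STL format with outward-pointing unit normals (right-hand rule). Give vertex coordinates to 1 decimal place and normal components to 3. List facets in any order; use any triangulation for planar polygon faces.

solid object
 facet normal 0.292 0.852 0.434
  outer loop
   vertex 1.3 2.3 3.4
   vertex 3.1 2.6 1.6
   vertex 0.2 3.9 1.0
  endloop
 endfacet
 facet normal -0.879 0.097 0.467
  outer loop
   vertex 1.3 2.3 3.4
   vertex 0.2 3.9 1.0
   vertex 0.6 0.3 2.5
  endloop
 endfacet
 facet normal 0.614 0.399 0.681
  outer loop
   vertex 2.3 1.1 3.2
   vertex 3.1 2.6 1.6
   vertex 1.3 2.3 3.4
  endloop
 endfacet
 facet normal -0.219 -0.335 0.916
  outer loop
   vertex 2.3 1.1 3.2
   vertex 1.3 2.3 3.4
   vertex 0.6 0.3 2.5
  endloop
 endfacet
 facet normal -0.990 -0.133 -0.054
  outer loop
   vertex 0.3 3.4 0.4
   vertex 0.6 0.3 2.5
   vertex 0.2 3.9 1.0
  endloop
 endfacet
 facet normal 0.354 0.903 0.244
  outer loop
   vertex 0.8 3.8 0.5
   vertex 0.2 3.9 1.0
   vertex 3.1 2.6 1.6
  endloop
 endfacet
 facet normal -0.409 0.667 -0.624
  outer loop
   vertex 0.8 3.8 0.5
   vertex 0.3 3.4 0.4
   vertex 0.2 3.9 1.0
  endloop
 endfacet
 facet normal 0.339 -0.194 -0.921
  outer loop
   vertex 0.8 3.8 0.5
   vertex 3.1 2.6 1.6
   vertex 0.3 3.4 0.4
  endloop
 endfacet
 facet normal 0.302 -0.302 -0.905
  outer loop
   vertex 2.4 0.7 2.0
   vertex 0.3 3.4 0.4
   vertex 3.1 2.6 1.6
  endloop
 endfacet
 facet normal -0.102 -0.565 -0.819
  outer loop
   vertex 2.4 0.7 2.0
   vertex 0.6 0.3 2.5
   vertex 0.3 3.4 0.4
  endloop
 endfacet
 facet normal 0.935 -0.306 0.180
  outer loop
   vertex 2.4 0.7 2.0
   vertex 3.1 2.6 1.6
   vertex 2.3 1.1 3.2
  endloop
 endfacet
 facet normal 0.290 -0.900 0.324
  outer loop
   vertex 2.4 0.7 2.0
   vertex 2.3 1.1 3.2
   vertex 0.6 0.3 2.5
  endloop
 endfacet
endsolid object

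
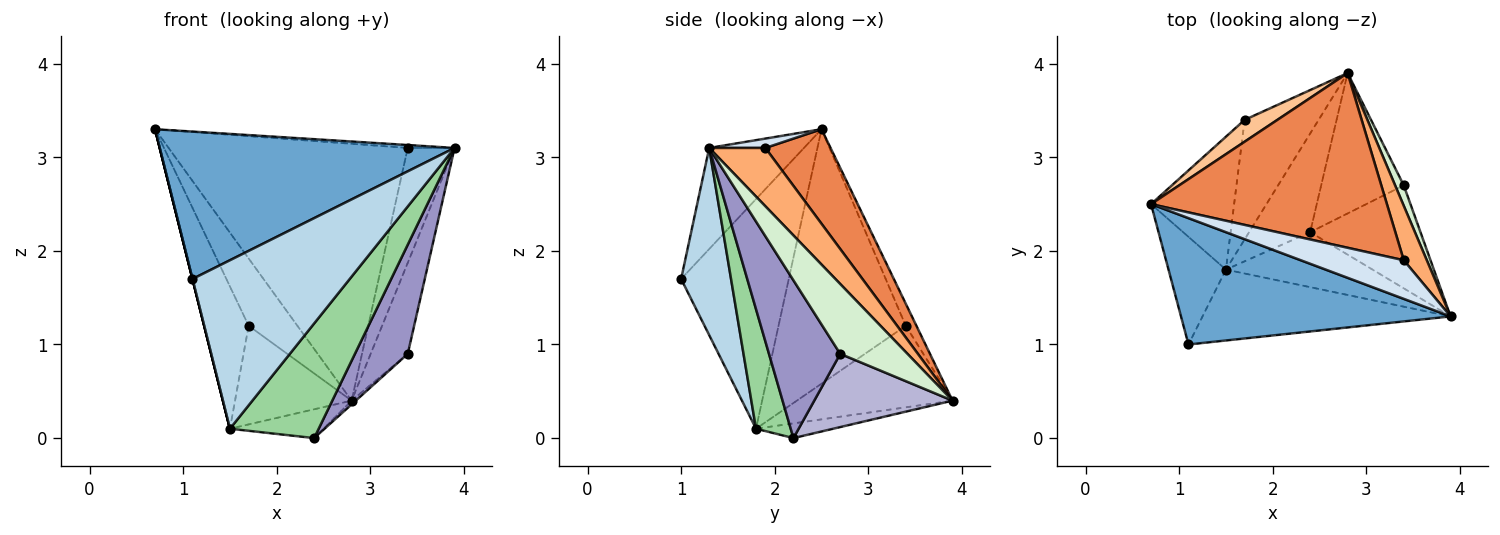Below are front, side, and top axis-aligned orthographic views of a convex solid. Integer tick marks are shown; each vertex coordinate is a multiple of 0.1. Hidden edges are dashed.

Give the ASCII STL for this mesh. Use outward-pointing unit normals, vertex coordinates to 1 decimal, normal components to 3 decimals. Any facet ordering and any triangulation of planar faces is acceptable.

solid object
 facet normal -0.237 -0.738 0.632
  outer loop
   vertex 1.1 1.0 1.7
   vertex 3.9 1.3 3.1
   vertex 0.7 2.5 3.3
  endloop
 endfacet
 facet normal -0.970 0.000 -0.243
  outer loop
   vertex 1.5 1.8 0.1
   vertex 1.1 1.0 1.7
   vertex 0.7 2.5 3.3
  endloop
 endfacet
 facet normal 0.281 -0.885 -0.372
  outer loop
   vertex 1.5 1.8 0.1
   vertex 3.9 1.3 3.1
   vertex 1.1 1.0 1.7
  endloop
 endfacet
 facet normal 0.090 0.075 0.993
  outer loop
   vertex 3.4 1.9 3.1
   vertex 0.7 2.5 3.3
   vertex 3.9 1.3 3.1
  endloop
 endfacet
 facet normal 0.220 0.807 0.549
  outer loop
   vertex 3.4 1.9 3.1
   vertex 2.8 3.9 0.4
   vertex 0.7 2.5 3.3
  endloop
 endfacet
 facet normal 0.735 0.613 0.290
  outer loop
   vertex 3.4 1.9 3.1
   vertex 3.9 1.3 3.1
   vertex 2.8 3.9 0.4
  endloop
 endfacet
 facet normal -0.204 0.931 0.302
  outer loop
   vertex 1.7 3.4 1.2
   vertex 0.7 2.5 3.3
   vertex 2.8 3.9 0.4
  endloop
 endfacet
 facet normal -0.902 0.315 -0.294
  outer loop
   vertex 1.7 3.4 1.2
   vertex 1.5 1.8 0.1
   vertex 0.7 2.5 3.3
  endloop
 endfacet
 facet normal -0.648 0.485 -0.588
  outer loop
   vertex 1.7 3.4 1.2
   vertex 2.8 3.9 0.4
   vertex 1.5 1.8 0.1
  endloop
 endfacet
 facet normal 0.333 -0.850 -0.408
  outer loop
   vertex 2.4 2.2 0.0
   vertex 3.9 1.3 3.1
   vertex 1.5 1.8 0.1
  endloop
 endfacet
 facet normal -0.225 0.273 -0.935
  outer loop
   vertex 2.4 2.2 0.0
   vertex 1.5 1.8 0.1
   vertex 2.8 3.9 0.4
  endloop
 endfacet
 facet normal 0.871 0.480 0.108
  outer loop
   vertex 3.4 2.7 0.9
   vertex 2.8 3.9 0.4
   vertex 3.9 1.3 3.1
  endloop
 endfacet
 facet normal 0.700 -0.519 -0.490
  outer loop
   vertex 3.4 2.7 0.9
   vertex 3.9 1.3 3.1
   vertex 2.4 2.2 0.0
  endloop
 endfacet
 facet normal 0.663 0.020 -0.748
  outer loop
   vertex 3.4 2.7 0.9
   vertex 2.4 2.2 0.0
   vertex 2.8 3.9 0.4
  endloop
 endfacet
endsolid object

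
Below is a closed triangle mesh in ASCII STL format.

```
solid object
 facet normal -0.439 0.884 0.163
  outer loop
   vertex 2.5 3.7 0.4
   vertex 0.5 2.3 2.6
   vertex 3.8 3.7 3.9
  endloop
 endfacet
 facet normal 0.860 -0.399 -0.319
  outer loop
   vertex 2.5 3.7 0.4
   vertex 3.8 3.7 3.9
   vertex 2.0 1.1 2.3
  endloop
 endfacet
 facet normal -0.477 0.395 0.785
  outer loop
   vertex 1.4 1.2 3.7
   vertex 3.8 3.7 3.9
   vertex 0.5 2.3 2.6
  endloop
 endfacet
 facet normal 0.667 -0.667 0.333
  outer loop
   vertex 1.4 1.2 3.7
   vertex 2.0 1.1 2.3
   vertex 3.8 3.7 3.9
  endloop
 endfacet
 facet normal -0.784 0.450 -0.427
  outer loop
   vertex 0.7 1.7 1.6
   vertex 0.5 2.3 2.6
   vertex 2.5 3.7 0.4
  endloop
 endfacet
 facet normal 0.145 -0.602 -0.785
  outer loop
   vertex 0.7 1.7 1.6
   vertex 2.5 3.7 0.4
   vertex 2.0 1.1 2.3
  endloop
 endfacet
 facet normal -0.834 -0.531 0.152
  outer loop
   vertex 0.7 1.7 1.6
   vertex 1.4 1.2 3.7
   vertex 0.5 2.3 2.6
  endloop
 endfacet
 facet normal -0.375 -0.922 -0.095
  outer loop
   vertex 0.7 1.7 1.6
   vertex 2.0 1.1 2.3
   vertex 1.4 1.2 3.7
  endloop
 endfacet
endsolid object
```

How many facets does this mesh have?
8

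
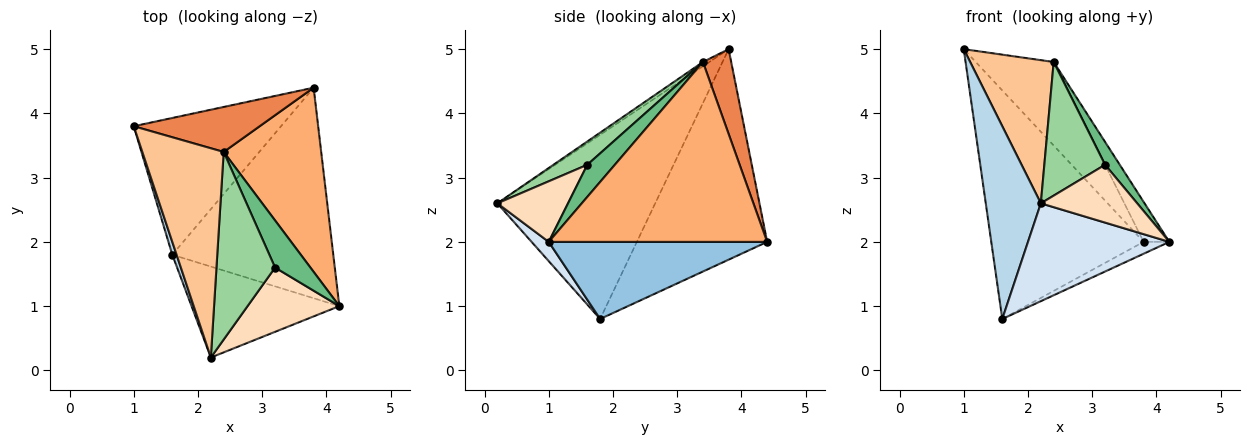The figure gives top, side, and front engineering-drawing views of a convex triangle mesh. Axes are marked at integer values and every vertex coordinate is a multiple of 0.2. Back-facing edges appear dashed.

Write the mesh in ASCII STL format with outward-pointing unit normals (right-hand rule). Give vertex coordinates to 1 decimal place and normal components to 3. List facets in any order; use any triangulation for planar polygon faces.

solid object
 facet normal -0.592 0.692 -0.414
  outer loop
   vertex 1.6 1.8 0.8
   vertex 1.0 3.8 5.0
   vertex 3.8 4.4 2.0
  endloop
 endfacet
 facet normal 0.431 0.051 -0.901
  outer loop
   vertex 1.6 1.8 0.8
   vertex 3.8 4.4 2.0
   vertex 4.2 1.0 2.0
  endloop
 endfacet
 facet normal -0.944 -0.329 0.022
  outer loop
   vertex 2.2 0.2 2.6
   vertex 1.0 3.8 5.0
   vertex 1.6 1.8 0.8
  endloop
 endfacet
 facet normal 0.088 -0.730 -0.678
  outer loop
   vertex 2.2 0.2 2.6
   vertex 1.6 1.8 0.8
   vertex 4.2 1.0 2.0
  endloop
 endfacet
 facet normal 0.304 0.839 0.452
  outer loop
   vertex 2.4 3.4 4.8
   vertex 3.8 4.4 2.0
   vertex 1.0 3.8 5.0
  endloop
 endfacet
 facet normal 0.874 0.103 0.474
  outer loop
   vertex 2.4 3.4 4.8
   vertex 4.2 1.0 2.0
   vertex 3.8 4.4 2.0
  endloop
 endfacet
 facet normal -0.043 -0.564 0.825
  outer loop
   vertex 2.4 3.4 4.8
   vertex 1.0 3.8 5.0
   vertex 2.2 0.2 2.6
  endloop
 endfacet
 facet normal 0.440 -0.601 0.667
  outer loop
   vertex 3.2 1.6 3.2
   vertex 2.2 0.2 2.6
   vertex 4.2 1.0 2.0
  endloop
 endfacet
 facet normal 0.633 -0.338 0.696
  outer loop
   vertex 3.2 1.6 3.2
   vertex 4.2 1.0 2.0
   vertex 2.4 3.4 4.8
  endloop
 endfacet
 facet normal 0.308 -0.552 0.775
  outer loop
   vertex 3.2 1.6 3.2
   vertex 2.4 3.4 4.8
   vertex 2.2 0.2 2.6
  endloop
 endfacet
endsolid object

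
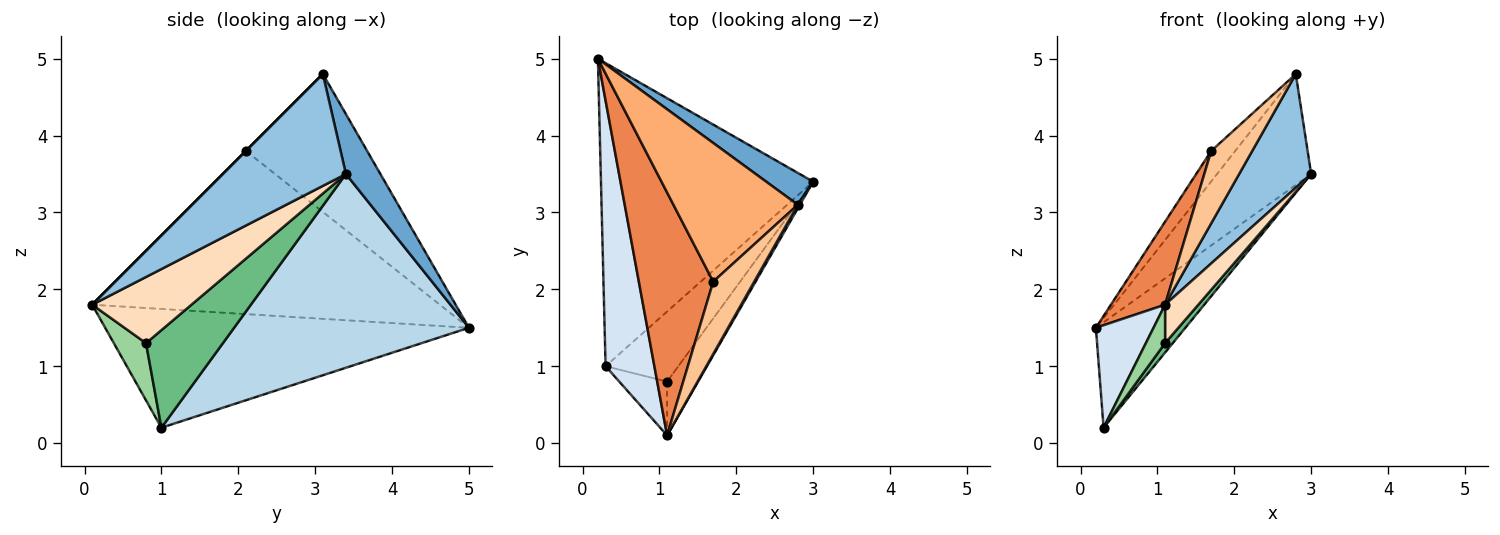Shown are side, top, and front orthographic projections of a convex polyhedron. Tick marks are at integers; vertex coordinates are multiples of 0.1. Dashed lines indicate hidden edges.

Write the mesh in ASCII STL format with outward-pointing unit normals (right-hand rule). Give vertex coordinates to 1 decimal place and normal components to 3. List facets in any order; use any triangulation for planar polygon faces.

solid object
 facet normal 0.332 0.907 0.260
  outer loop
   vertex 2.8 3.1 4.8
   vertex 3.0 3.4 3.5
   vertex 0.2 5.0 1.5
  endloop
 endfacet
 facet normal 0.863 -0.505 0.016
  outer loop
   vertex 2.8 3.1 4.8
   vertex 1.1 0.1 1.8
   vertex 3.0 3.4 3.5
  endloop
 endfacet
 facet normal 0.653 0.249 -0.715
  outer loop
   vertex 0.3 1.0 0.2
   vertex 0.2 5.0 1.5
   vertex 3.0 3.4 3.5
  endloop
 endfacet
 facet normal -0.915 -0.145 0.376
  outer loop
   vertex 0.3 1.0 0.2
   vertex 1.1 0.1 1.8
   vertex 0.2 5.0 1.5
  endloop
 endfacet
 facet normal -0.901 -0.140 0.411
  outer loop
   vertex 1.7 2.1 3.8
   vertex 0.2 5.0 1.5
   vertex 1.1 0.1 1.8
  endloop
 endfacet
 facet normal -0.735 0.146 0.663
  outer loop
   vertex 1.7 2.1 3.8
   vertex 2.8 3.1 4.8
   vertex 0.2 5.0 1.5
  endloop
 endfacet
 facet normal 0.000 -0.707 0.707
  outer loop
   vertex 1.7 2.1 3.8
   vertex 1.1 0.1 1.8
   vertex 2.8 3.1 4.8
  endloop
 endfacet
 facet normal 0.867 -0.290 -0.406
  outer loop
   vertex 1.1 0.8 1.3
   vertex 3.0 3.4 3.5
   vertex 1.1 0.1 1.8
  endloop
 endfacet
 facet normal 0.799 -0.080 -0.596
  outer loop
   vertex 1.1 0.8 1.3
   vertex 0.3 1.0 0.2
   vertex 3.0 3.4 3.5
  endloop
 endfacet
 facet normal 0.698 -0.416 -0.583
  outer loop
   vertex 1.1 0.8 1.3
   vertex 1.1 0.1 1.8
   vertex 0.3 1.0 0.2
  endloop
 endfacet
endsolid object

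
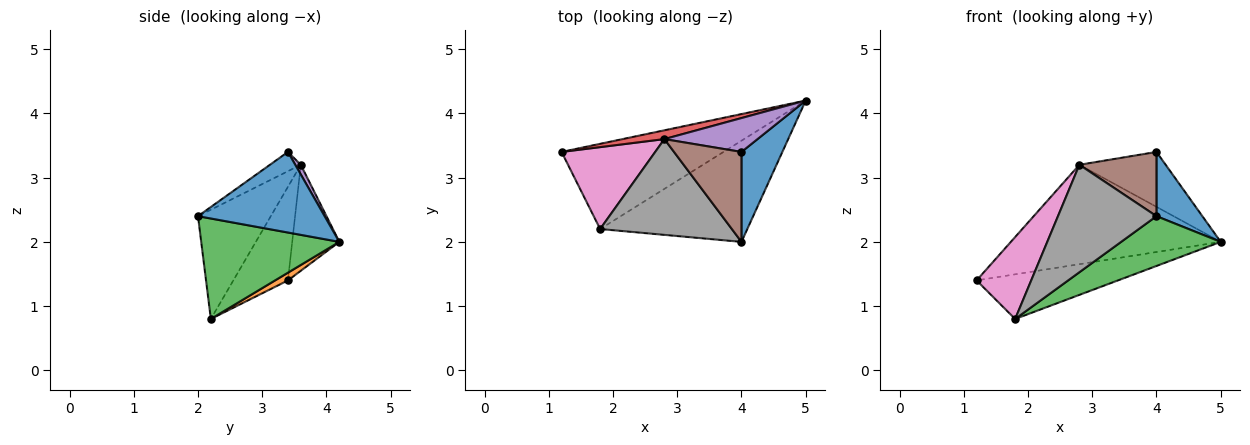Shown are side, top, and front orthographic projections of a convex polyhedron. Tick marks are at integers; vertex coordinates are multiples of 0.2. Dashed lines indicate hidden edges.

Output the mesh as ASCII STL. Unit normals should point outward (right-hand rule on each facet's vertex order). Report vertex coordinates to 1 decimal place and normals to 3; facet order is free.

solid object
 facet normal 0.849 -0.307 0.430
  outer loop
   vertex 4.0 3.4 3.4
   vertex 4.0 2.0 2.4
   vertex 5.0 4.2 2.0
  endloop
 endfacet
 facet normal 0.042 0.464 -0.885
  outer loop
   vertex 1.8 2.2 0.8
   vertex 1.2 3.4 1.4
   vertex 5.0 4.2 2.0
  endloop
 endfacet
 facet normal 0.522 -0.377 -0.765
  outer loop
   vertex 1.8 2.2 0.8
   vertex 5.0 4.2 2.0
   vertex 4.0 2.0 2.4
  endloop
 endfacet
 facet normal -0.218 0.972 0.086
  outer loop
   vertex 2.8 3.6 3.2
   vertex 5.0 4.2 2.0
   vertex 1.2 3.4 1.4
  endloop
 endfacet
 facet normal 0.054 0.850 0.524
  outer loop
   vertex 2.8 3.6 3.2
   vertex 4.0 3.4 3.4
   vertex 5.0 4.2 2.0
  endloop
 endfacet
 facet normal -0.226 -0.566 0.793
  outer loop
   vertex 2.8 3.6 3.2
   vertex 4.0 2.0 2.4
   vertex 4.0 3.4 3.4
  endloop
 endfacet
 facet normal -0.577 -0.577 0.577
  outer loop
   vertex 2.8 3.6 3.2
   vertex 1.2 3.4 1.4
   vertex 1.8 2.2 0.8
  endloop
 endfacet
 facet normal -0.483 -0.654 0.583
  outer loop
   vertex 2.8 3.6 3.2
   vertex 1.8 2.2 0.8
   vertex 4.0 2.0 2.4
  endloop
 endfacet
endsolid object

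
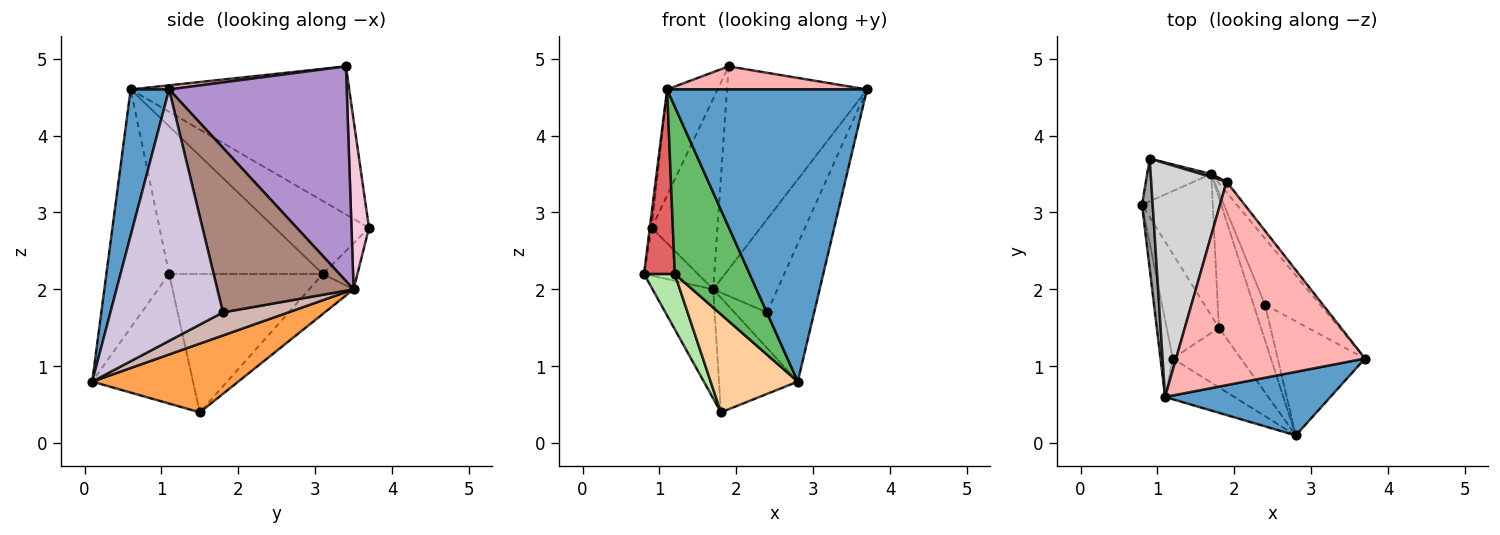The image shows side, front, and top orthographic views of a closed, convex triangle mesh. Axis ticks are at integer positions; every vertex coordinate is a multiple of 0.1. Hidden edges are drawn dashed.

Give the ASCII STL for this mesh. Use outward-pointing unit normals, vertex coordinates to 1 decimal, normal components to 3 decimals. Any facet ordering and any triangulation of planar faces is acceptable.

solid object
 facet normal 0.185 -0.960 0.209
  outer loop
   vertex 1.1 0.6 4.6
   vertex 2.8 0.1 0.8
   vertex 3.7 1.1 4.6
  endloop
 endfacet
 facet normal -0.408 0.558 -0.723
  outer loop
   vertex 1.7 3.5 2.0
   vertex 1.8 1.5 0.4
   vertex 0.8 3.1 2.2
  endloop
 endfacet
 facet normal 0.775 0.418 -0.474
  outer loop
   vertex 1.7 3.5 2.0
   vertex 2.8 0.1 0.8
   vertex 1.8 1.5 0.4
  endloop
 endfacet
 facet normal -0.703 -0.608 -0.369
  outer loop
   vertex 1.2 1.1 2.2
   vertex 1.8 1.5 0.4
   vertex 2.8 0.1 0.8
  endloop
 endfacet
 facet normal -0.631 -0.754 -0.183
  outer loop
   vertex 1.2 1.1 2.2
   vertex 2.8 0.1 0.8
   vertex 1.1 0.6 4.6
  endloop
 endfacet
 facet normal -0.920 -0.184 -0.347
  outer loop
   vertex 1.2 1.1 2.2
   vertex 0.8 3.1 2.2
   vertex 1.8 1.5 0.4
  endloop
 endfacet
 facet normal -0.977 -0.195 -0.081
  outer loop
   vertex 1.2 1.1 2.2
   vertex 1.1 0.6 4.6
   vertex 0.8 3.1 2.2
  endloop
 endfacet
 facet normal 0.022 -0.113 0.993
  outer loop
   vertex 1.9 3.4 4.9
   vertex 1.1 0.6 4.6
   vertex 3.7 1.1 4.6
  endloop
 endfacet
 facet normal 0.785 0.619 -0.033
  outer loop
   vertex 1.9 3.4 4.9
   vertex 3.7 1.1 4.6
   vertex 1.7 3.5 2.0
  endloop
 endfacet
 facet normal 0.878 0.368 -0.305
  outer loop
   vertex 2.4 1.8 1.7
   vertex 3.7 1.1 4.6
   vertex 2.8 0.1 0.8
  endloop
 endfacet
 facet normal 0.866 0.408 -0.290
  outer loop
   vertex 2.4 1.8 1.7
   vertex 1.7 3.5 2.0
   vertex 3.7 1.1 4.6
  endloop
 endfacet
 facet normal 0.816 0.408 -0.408
  outer loop
   vertex 2.4 1.8 1.7
   vertex 2.8 0.1 0.8
   vertex 1.7 3.5 2.0
  endloop
 endfacet
 facet normal -0.432 0.673 -0.601
  outer loop
   vertex 0.9 3.7 2.8
   vertex 1.7 3.5 2.0
   vertex 0.8 3.1 2.2
  endloop
 endfacet
 facet normal 0.257 0.966 0.016
  outer loop
   vertex 0.9 3.7 2.8
   vertex 1.9 3.4 4.9
   vertex 1.7 3.5 2.0
  endloop
 endfacet
 facet normal -0.989 0.020 0.145
  outer loop
   vertex 0.9 3.7 2.8
   vertex 0.8 3.1 2.2
   vertex 1.1 0.6 4.6
  endloop
 endfacet
 facet normal -0.873 0.202 0.444
  outer loop
   vertex 0.9 3.7 2.8
   vertex 1.1 0.6 4.6
   vertex 1.9 3.4 4.9
  endloop
 endfacet
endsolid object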